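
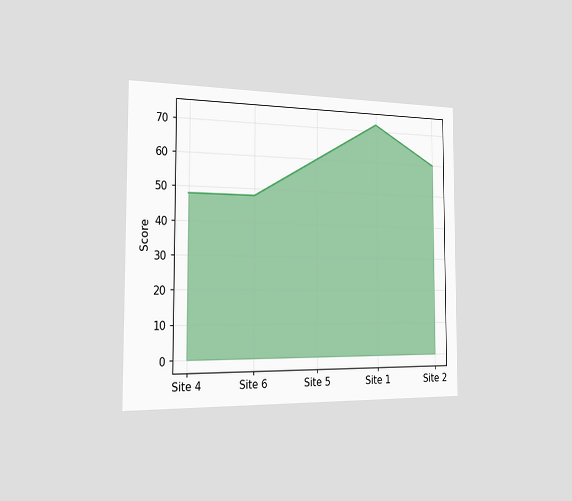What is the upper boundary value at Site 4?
The chart is viewed slightly from the left. At Site 4 the upper boundary is at 48.

48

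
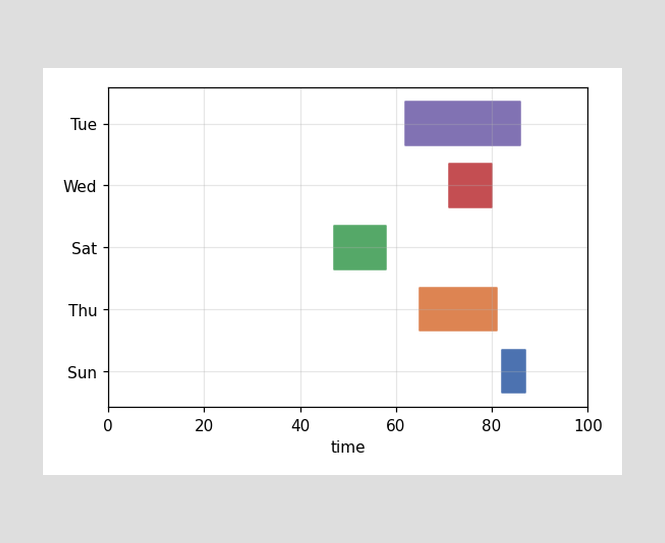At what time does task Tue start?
The Tue bar begins at t=62.

62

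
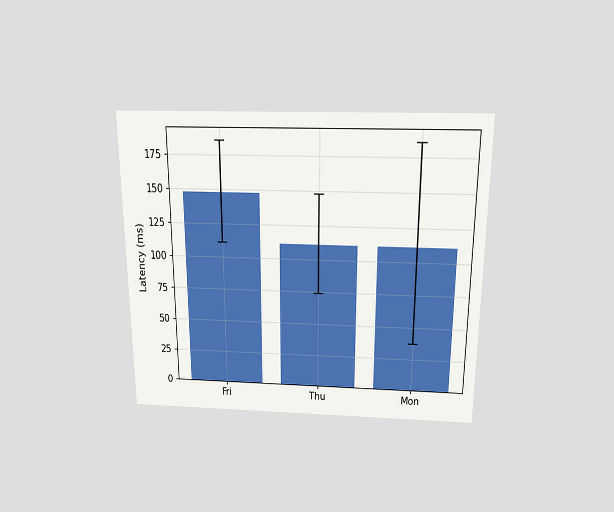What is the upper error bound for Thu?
The chart is viewed slightly from above. The Thu bar's upper whisker reaches 148ms.

148ms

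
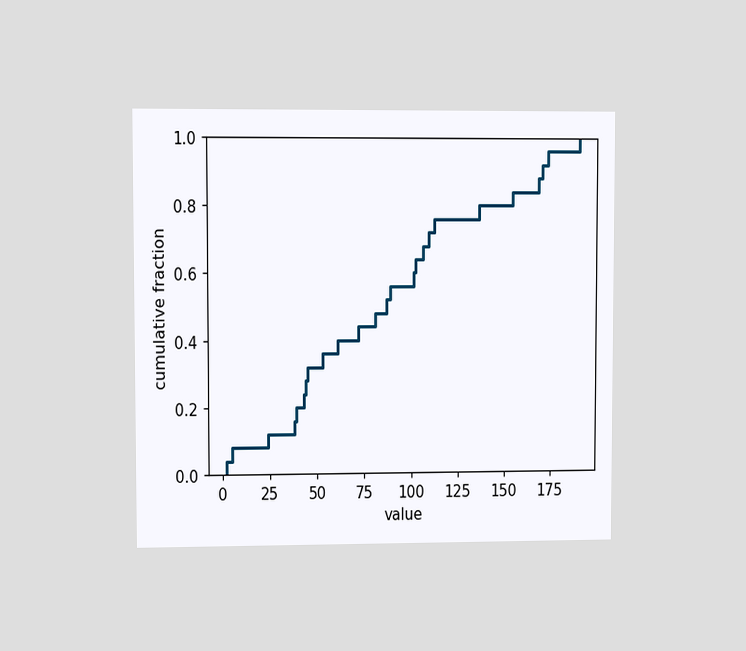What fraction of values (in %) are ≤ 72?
44%

The chart is viewed at a slight angle. At x=72 the ECDF step is at 44%.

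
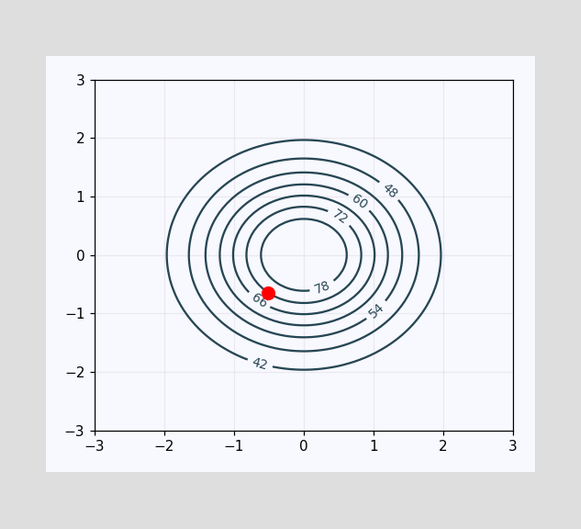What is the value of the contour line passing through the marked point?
72

The marked point sits on the contour labelled 72.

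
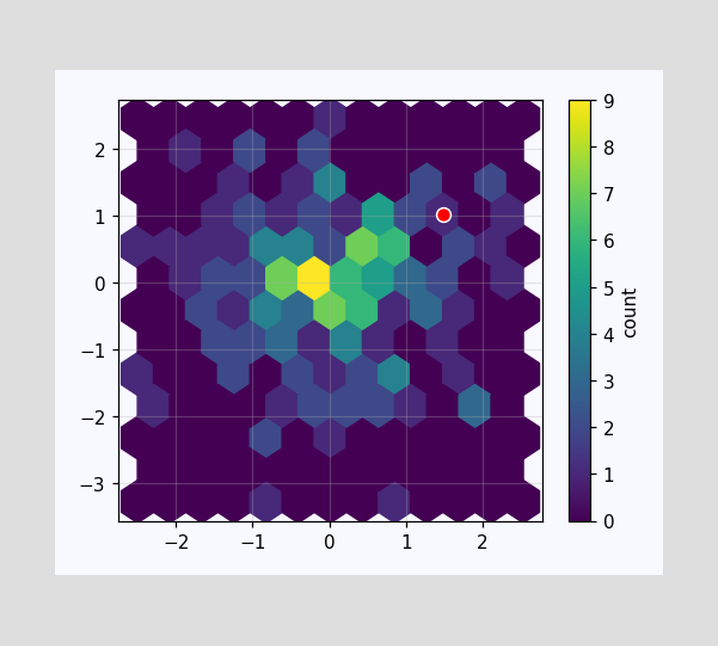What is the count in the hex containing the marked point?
1

The marked hex reads 1 on the colorbar.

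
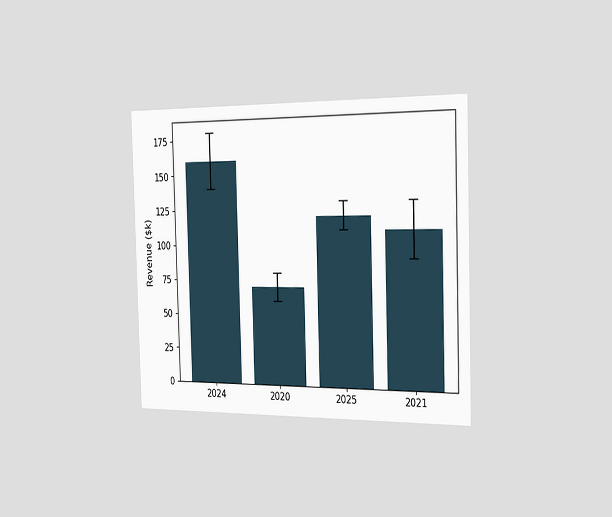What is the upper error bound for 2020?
The chart is viewed slightly from the right. The 2020 bar's upper whisker reaches $80k.

$80k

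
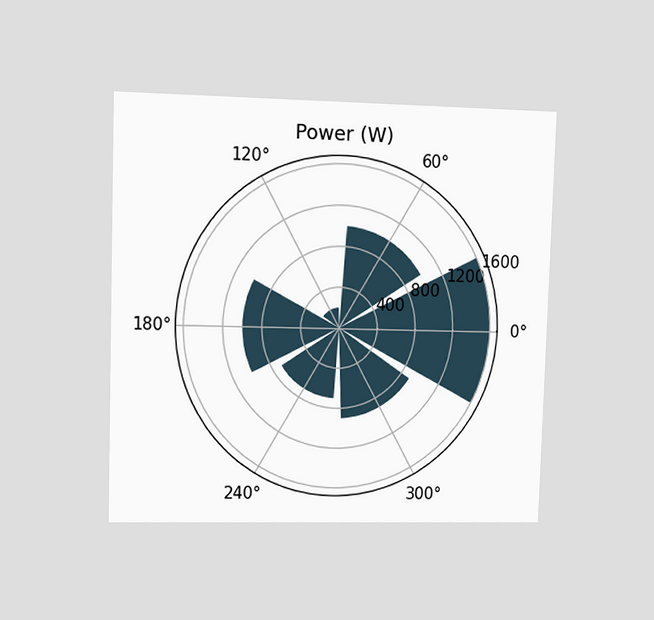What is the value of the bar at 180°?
1000W

The chart is viewed at a slight angle. The bar at 180° reaches 1000W on the radial axis.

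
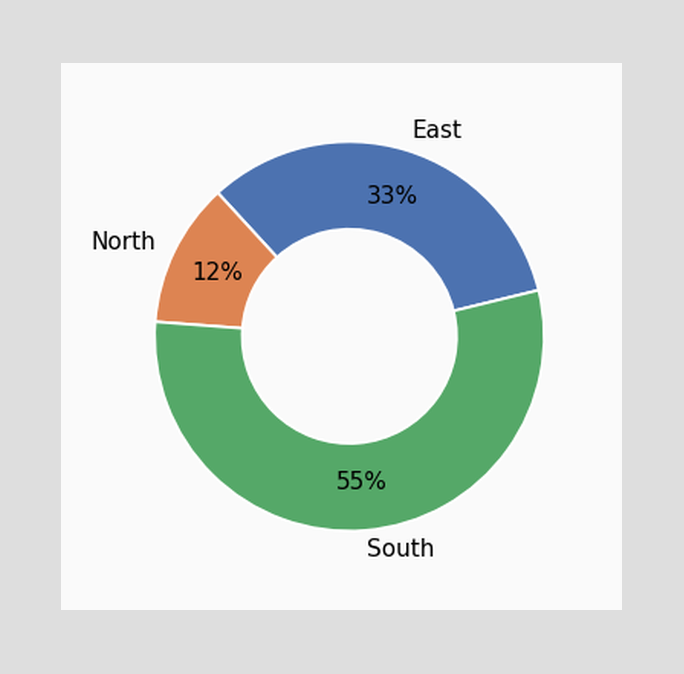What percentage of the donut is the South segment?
55%

The South segment takes up 55% of the ring.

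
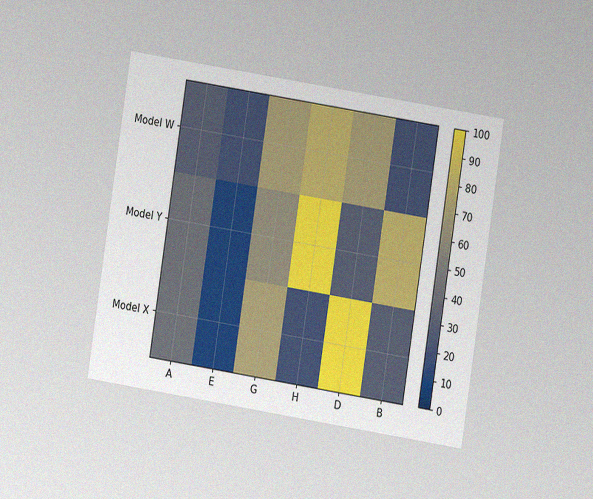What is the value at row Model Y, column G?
The chart is tilted about 9° clockwise and viewed at a slight angle, with some photo noise. Matching cell (Model Y, G) against the colorbar gives 60.

60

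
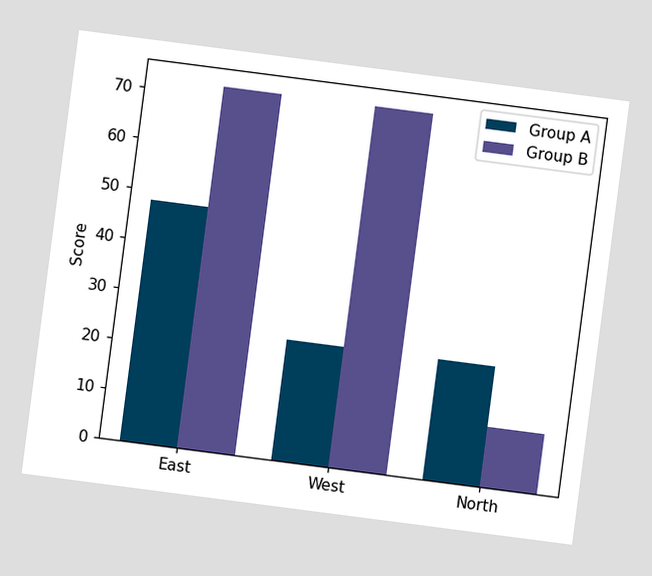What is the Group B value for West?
The chart is tilted about 7° clockwise. The Group B bar at West reaches 72 on the y-axis.

72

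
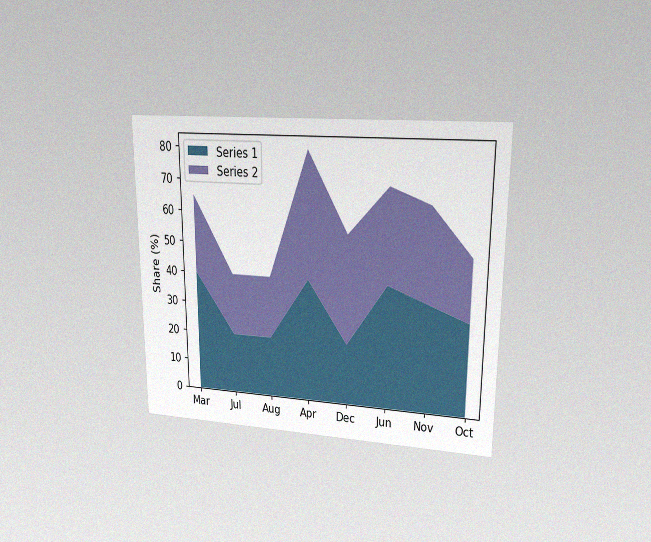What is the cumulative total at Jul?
The chart is viewed at a slight angle, with some photo noise. The stacked total at Jul reaches 40%.

40%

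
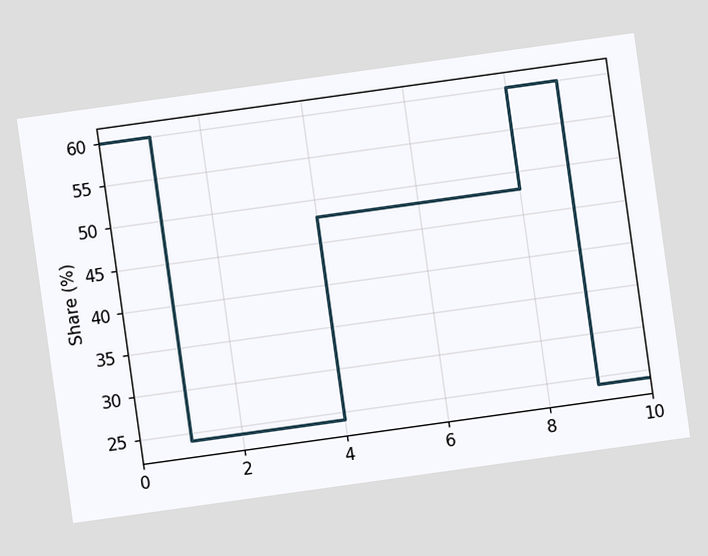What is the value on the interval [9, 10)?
The chart is tilted about 8° counter-clockwise. On [9, 10) the step sits at 24%.

24%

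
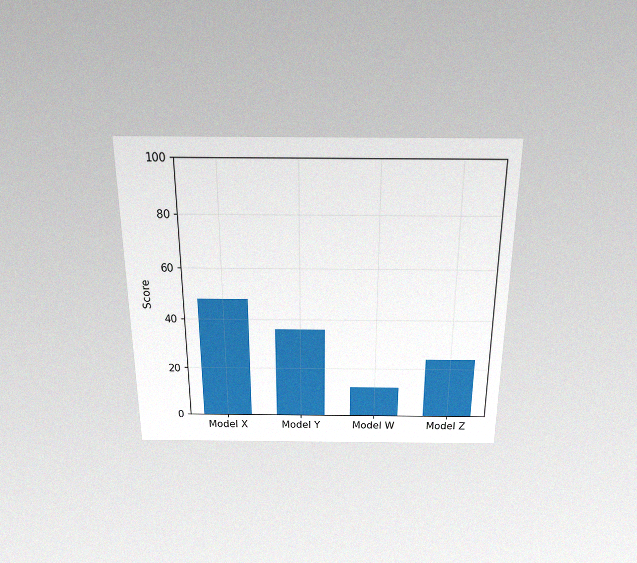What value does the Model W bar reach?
The chart is viewed slightly from above, with some photo noise. Reading along the chart's y-axis, the Model W bar reaches 12.

12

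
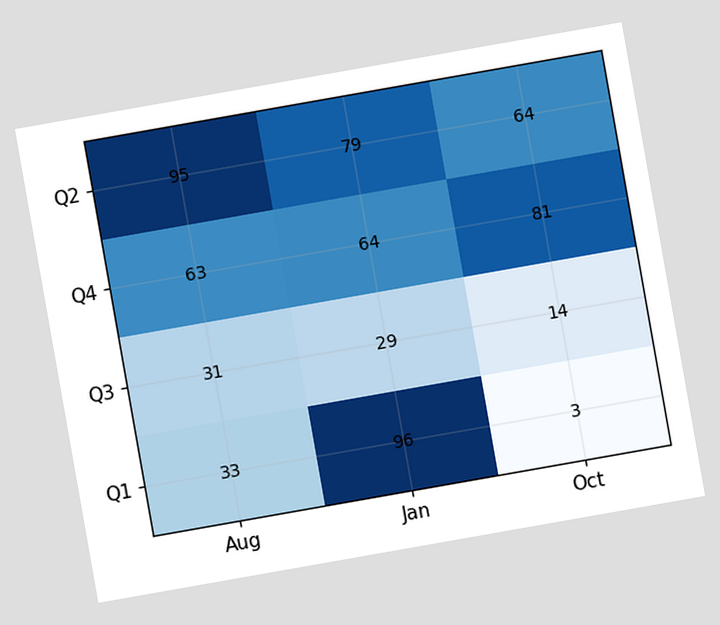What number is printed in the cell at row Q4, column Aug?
63

The chart is tilted about 10° counter-clockwise. The (Q4, Aug) cell reads 63.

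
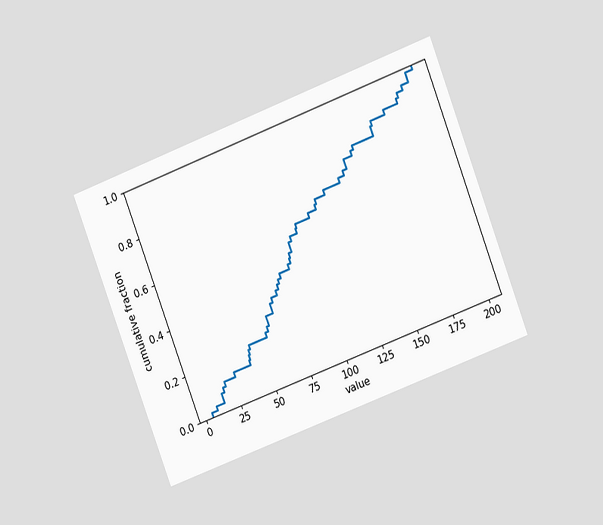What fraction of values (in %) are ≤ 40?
18%

The chart is tilted about 21° counter-clockwise and viewed at a slight angle. At x=40 the ECDF step is at 18%.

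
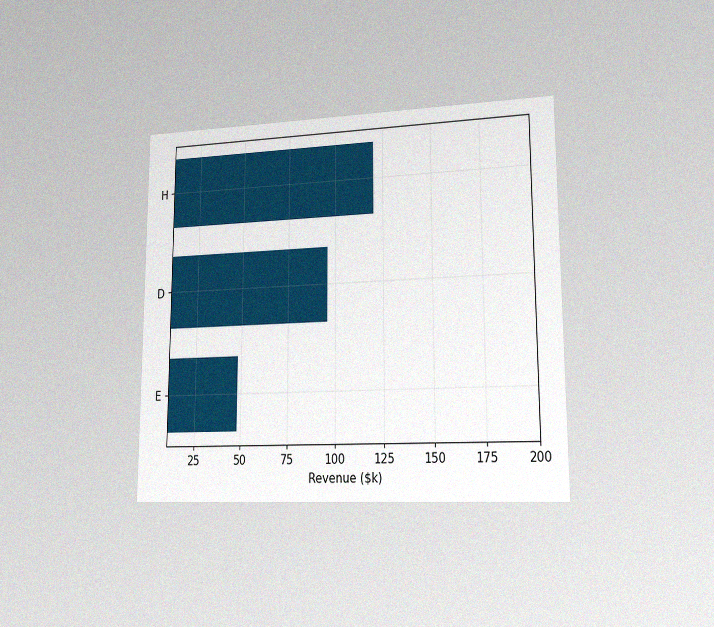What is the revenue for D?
$96k

The chart is viewed slightly from the right, with some photo noise. Reading along the chart's x-axis, the D bar reaches $96k.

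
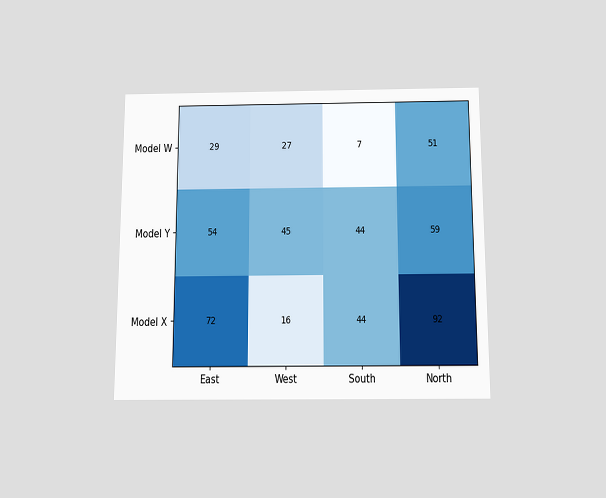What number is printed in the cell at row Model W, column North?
The chart is viewed slightly from below. The (Model W, North) cell reads 51.

51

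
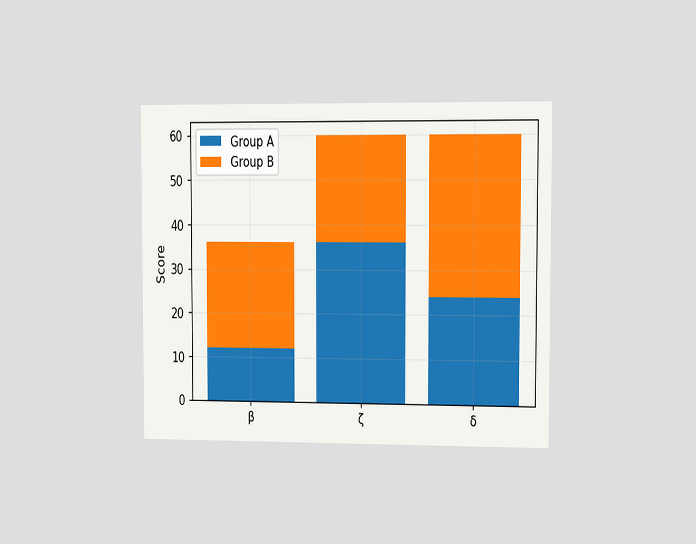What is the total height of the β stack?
36

The chart is viewed slightly from the right. The β stack's top reaches 36 on the y-axis.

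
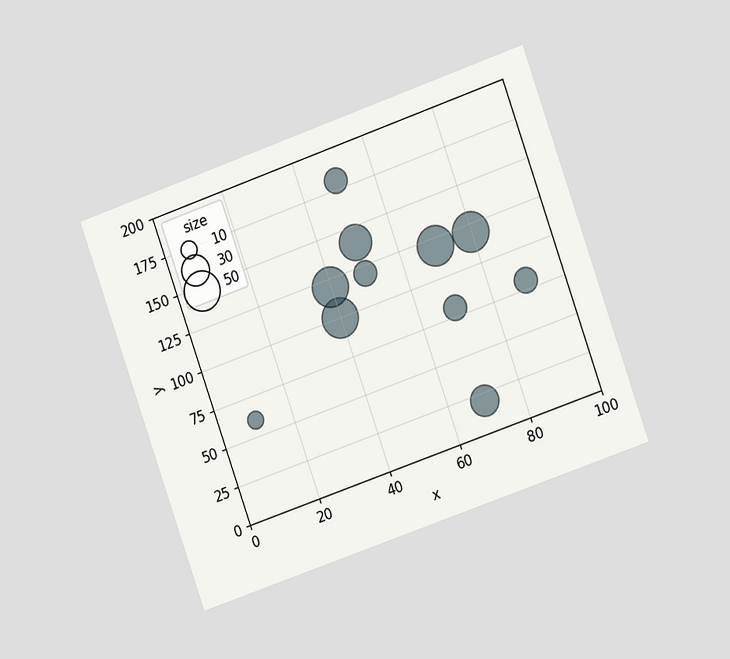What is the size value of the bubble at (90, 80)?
The chart is tilted about 19° counter-clockwise and viewed slightly from the right. Matching the bubble at (90, 80) against the size legend gives 20.

20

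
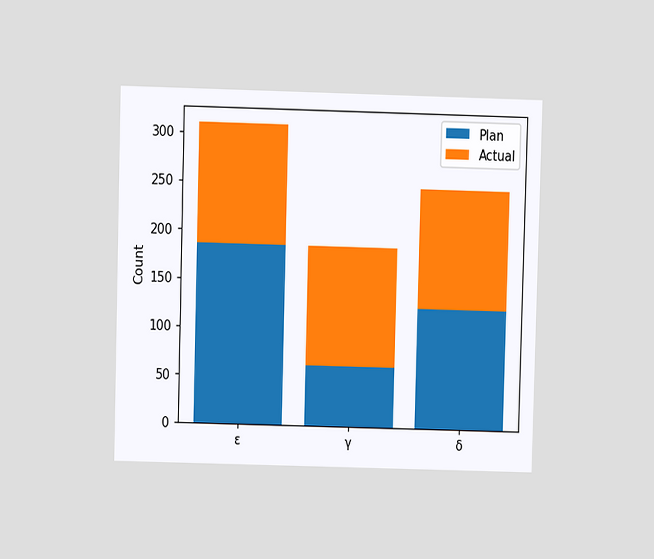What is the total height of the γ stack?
186

The chart is viewed at a slight angle. The γ stack's top reaches 186 on the y-axis.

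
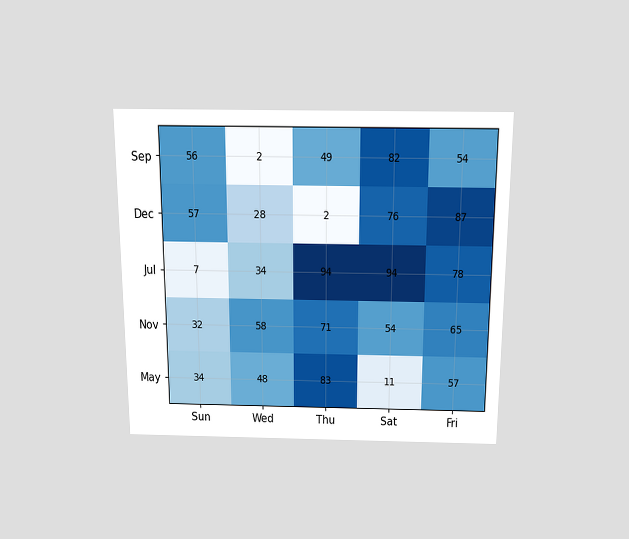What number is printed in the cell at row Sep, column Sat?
The chart is viewed slightly from above. The (Sep, Sat) cell reads 82.

82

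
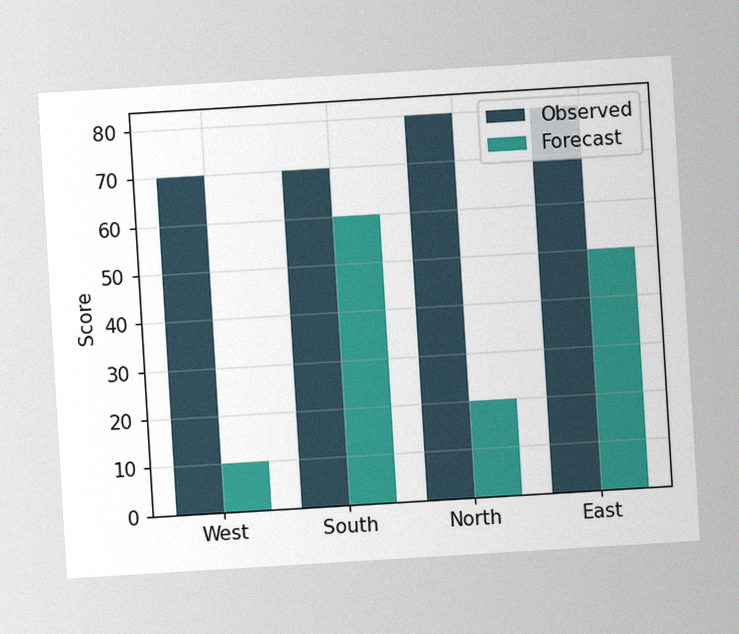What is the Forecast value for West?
The chart is tilted about 3° counter-clockwise, with some photo noise. The Forecast bar at West reaches 10 on the y-axis.

10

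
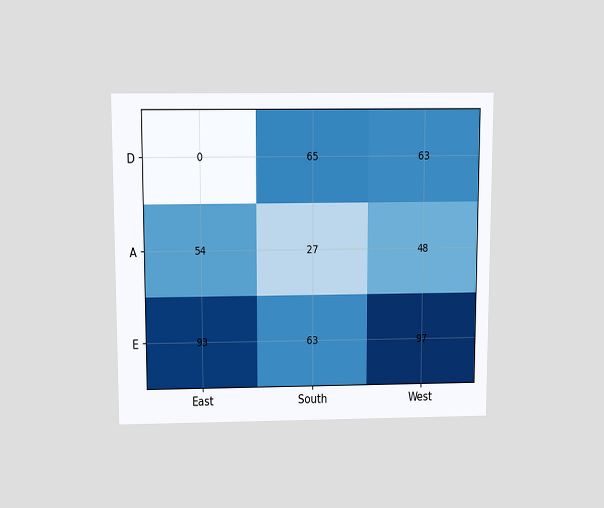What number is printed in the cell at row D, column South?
The chart is viewed slightly from above. The (D, South) cell reads 65.

65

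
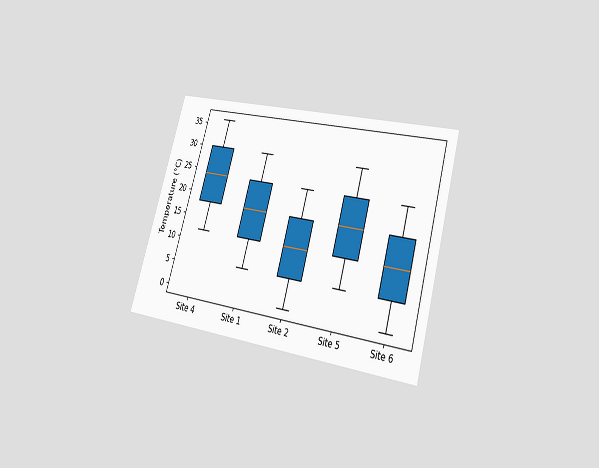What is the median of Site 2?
12°C

The chart is tilted about 16° clockwise and viewed at a slight angle. The median line in the Site 2 box sits at 12°C.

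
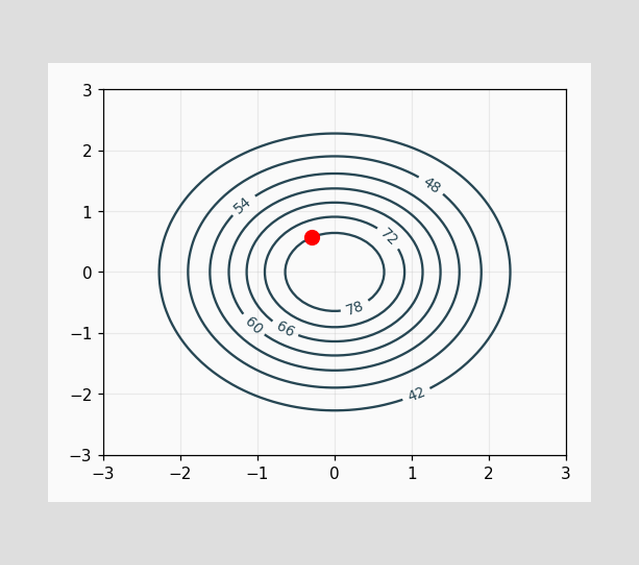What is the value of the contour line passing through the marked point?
78

The marked point sits on the contour labelled 78.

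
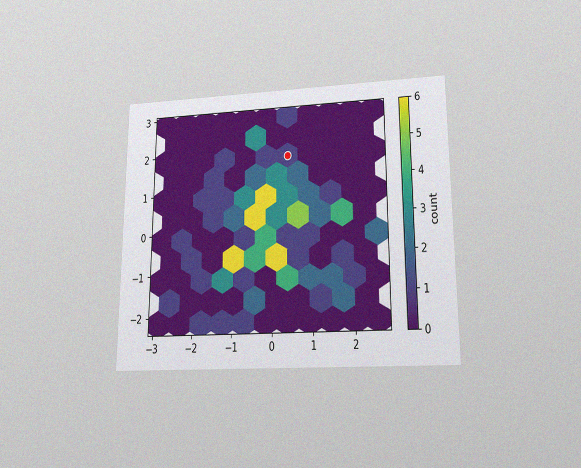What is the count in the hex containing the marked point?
1

The chart is viewed at a slight angle, with some photo noise. The marked hex reads 1 on the colorbar.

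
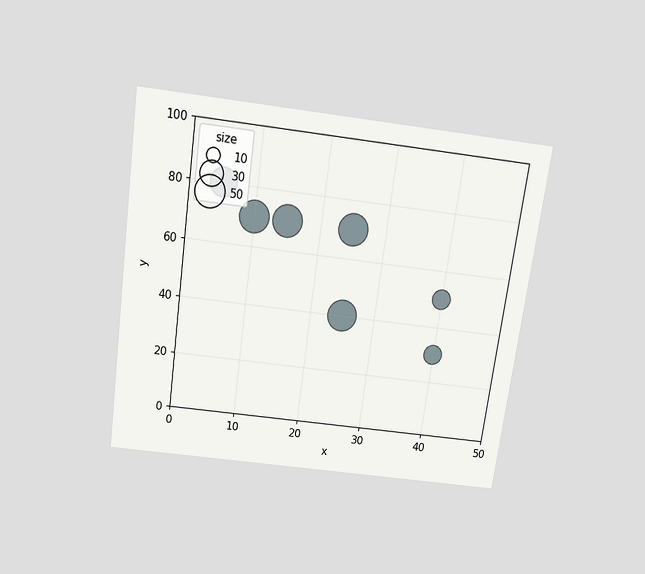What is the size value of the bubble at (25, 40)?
50

The chart is tilted about 8° clockwise and viewed slightly from above. Matching the bubble at (25, 40) against the size legend gives 50.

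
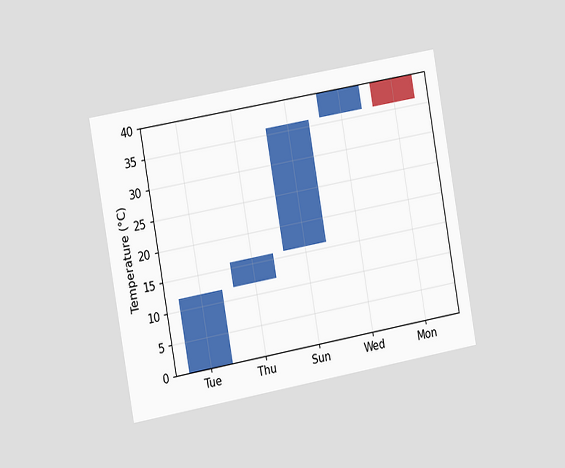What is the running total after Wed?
40°C

The chart is tilted about 10° counter-clockwise and viewed slightly from the left. After Wed the running total reaches 40°C.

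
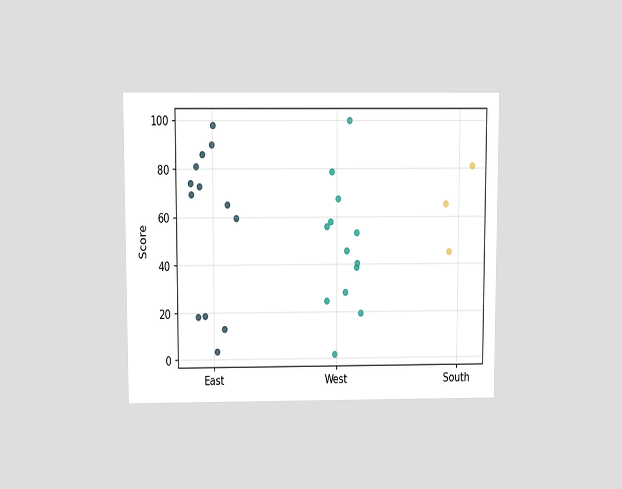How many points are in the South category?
The chart is viewed slightly from above. Counting the markers in the South column gives 3.

3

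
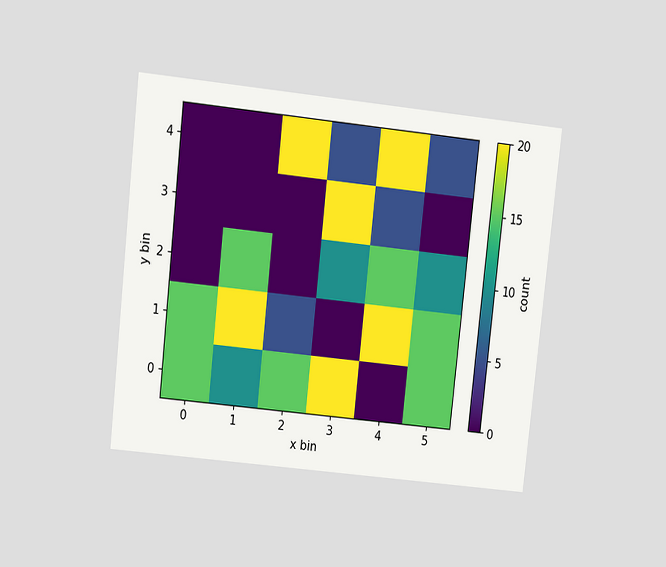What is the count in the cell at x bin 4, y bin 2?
The chart is tilted about 6° clockwise and viewed at a slight angle. Matching the cell (4, 2) against the colorbar gives 15.

15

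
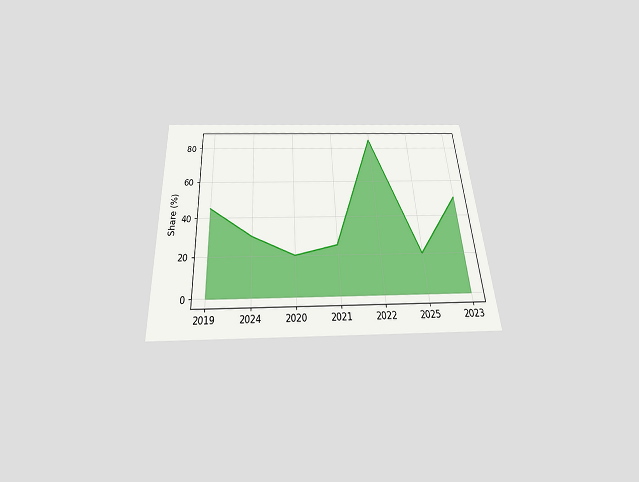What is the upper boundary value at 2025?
The chart is tilted about 3° counter-clockwise and viewed slightly from below. At 2025 the upper boundary is at 20%.

20%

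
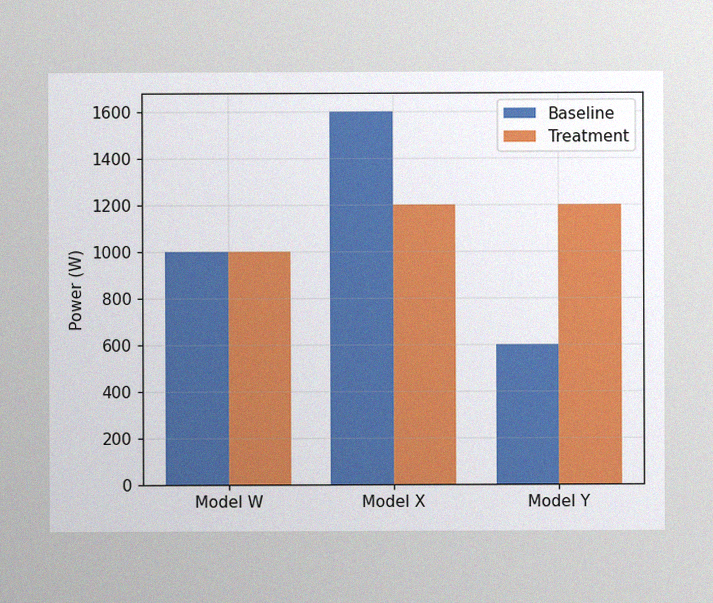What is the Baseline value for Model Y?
The image has some photo noise and uneven lighting. The Baseline bar at Model Y reaches 600W on the y-axis.

600W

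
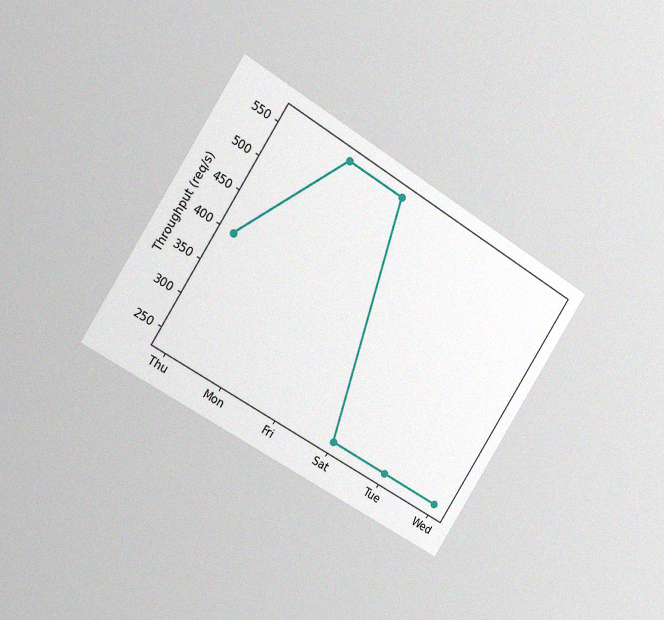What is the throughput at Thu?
400req/s

The chart is tilted about 32° clockwise and viewed slightly from the left, with some photo noise. At Thu, the line is at 400req/s.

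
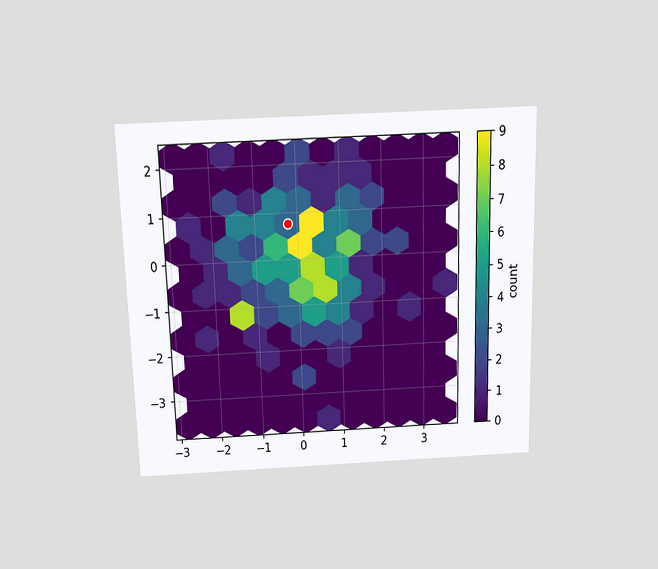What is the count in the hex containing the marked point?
3

The chart is viewed slightly from above. The marked hex reads 3 on the colorbar.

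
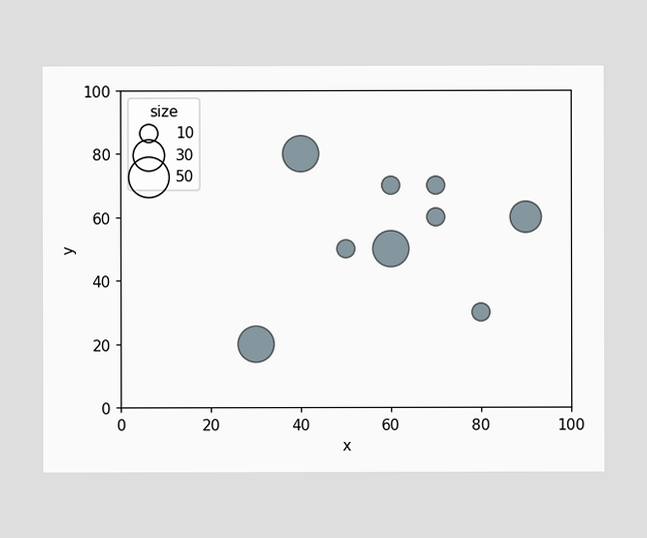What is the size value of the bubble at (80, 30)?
Matching the bubble at (80, 30) against the size legend gives 10.

10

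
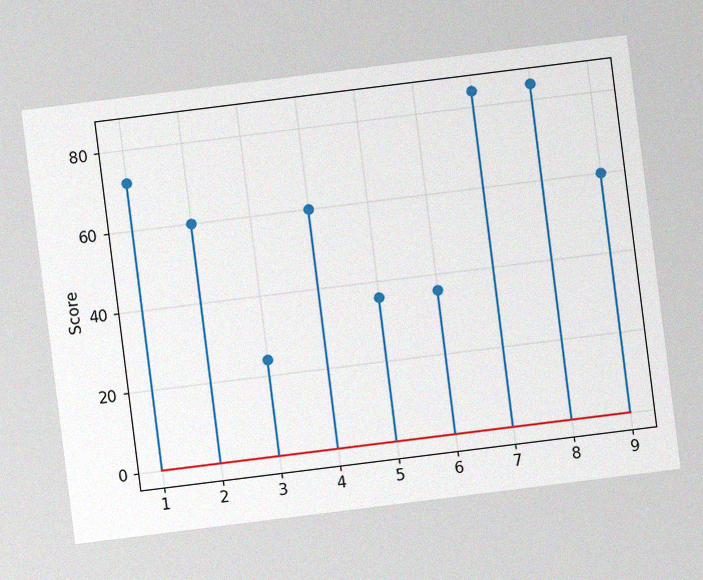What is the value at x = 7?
The chart is tilted about 7° counter-clockwise, with some photo noise. The stem at x=7 reaches 84.

84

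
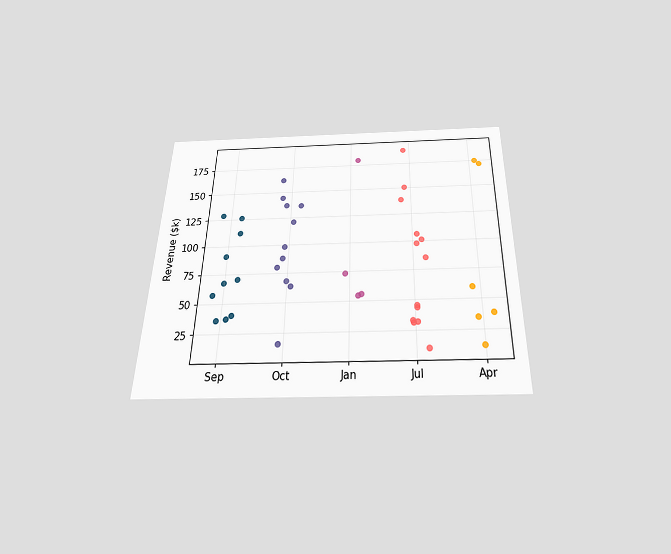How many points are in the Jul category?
The chart is viewed slightly from below. Counting the markers in the Jul column gives 13.

13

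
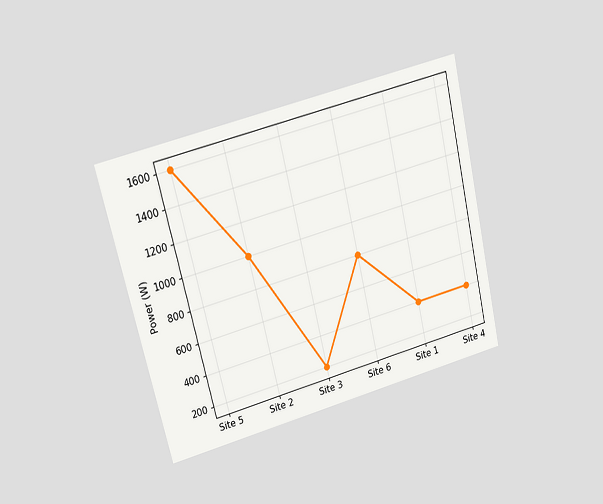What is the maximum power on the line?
1600W

The chart is tilted about 14° counter-clockwise and viewed at a slight angle. The highest point is at Site 5, and reading across to the y-axis gives 1600W.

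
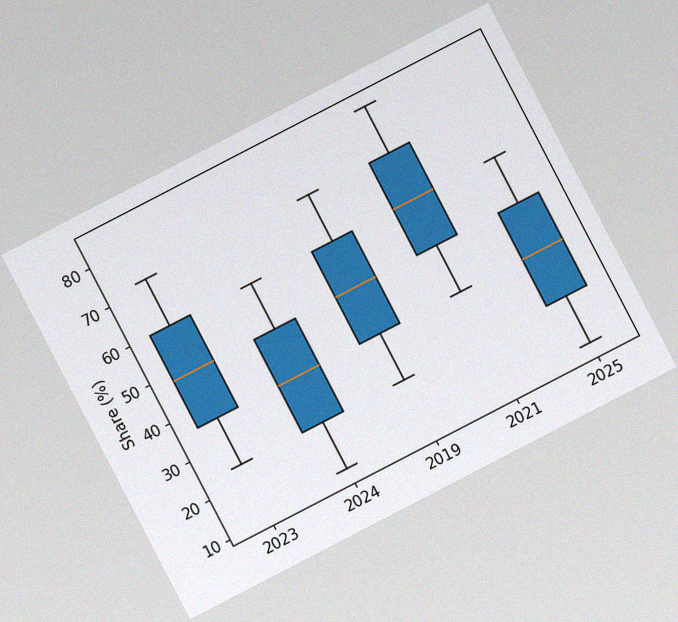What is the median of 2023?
The chart is tilted about 27° counter-clockwise, with some photo noise. The median line in the 2023 box sits at 48%.

48%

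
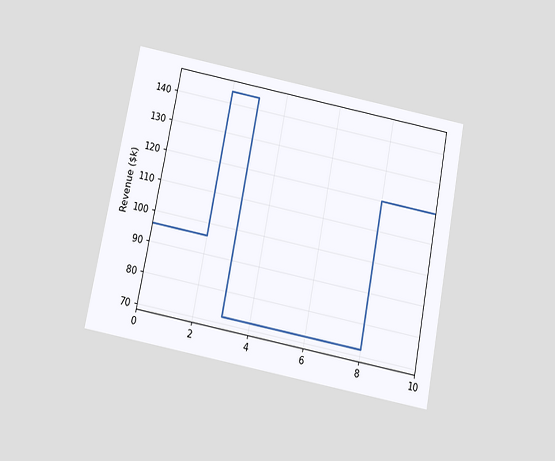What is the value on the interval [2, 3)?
The chart is tilted about 11° clockwise and viewed slightly from below. On [2, 3) the step sits at $144k.

$144k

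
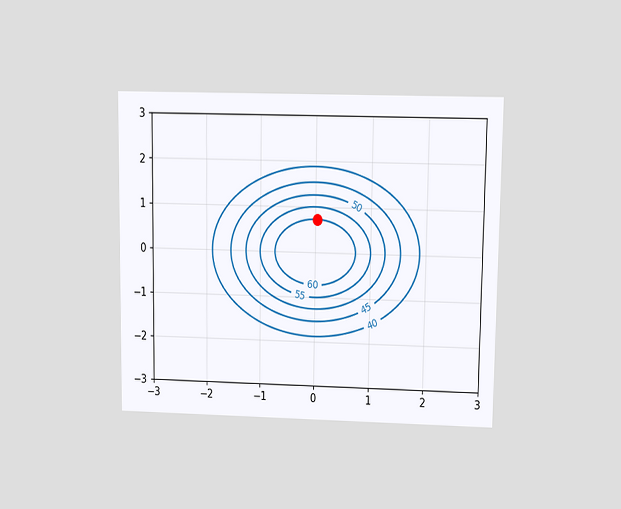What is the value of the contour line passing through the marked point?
60

The chart is viewed at a slight angle. The marked point sits on the contour labelled 60.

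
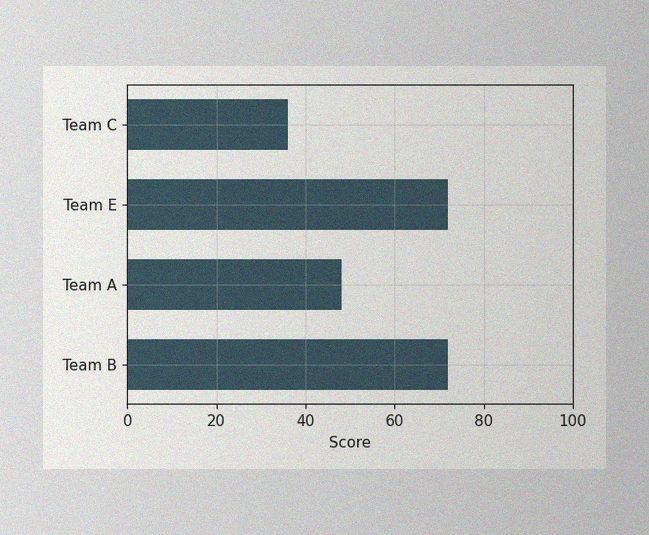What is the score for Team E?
The image has some photo noise and uneven lighting. Reading along the chart's x-axis, the Team E bar reaches 72.

72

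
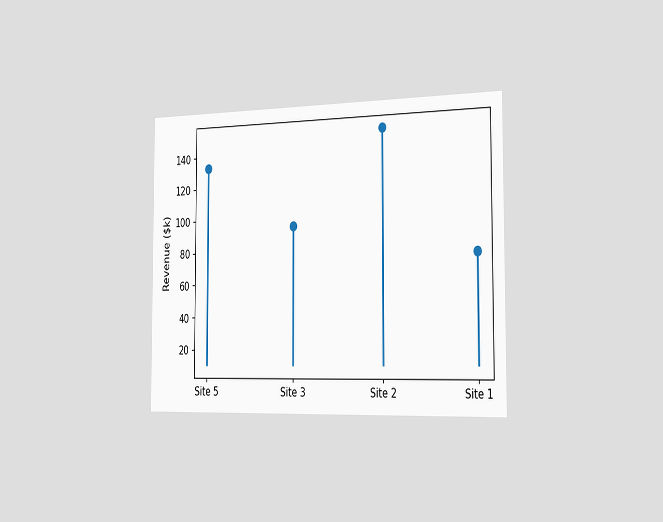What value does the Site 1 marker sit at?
The chart is viewed slightly from the right. The Site 1 marker sits at $76k.

$76k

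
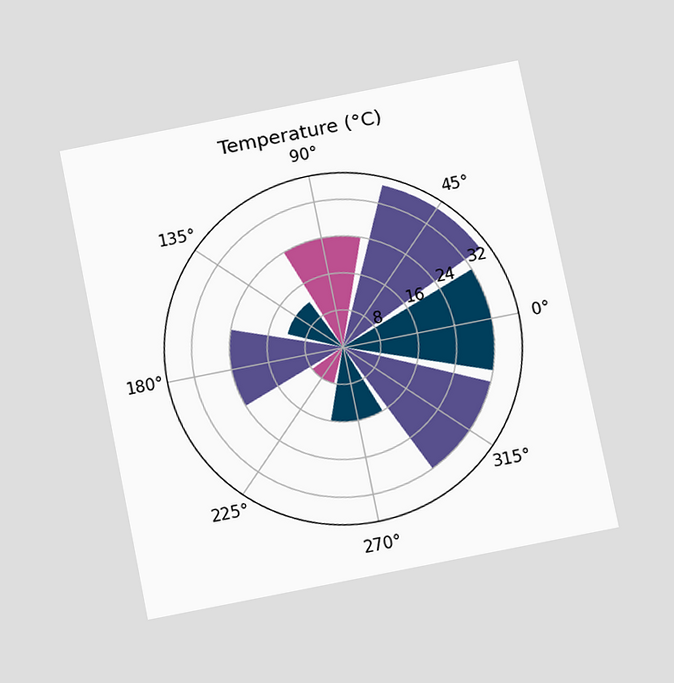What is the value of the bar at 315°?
32°C

The chart is tilted about 11° counter-clockwise and viewed slightly from below. The bar at 315° reaches 32°C on the radial axis.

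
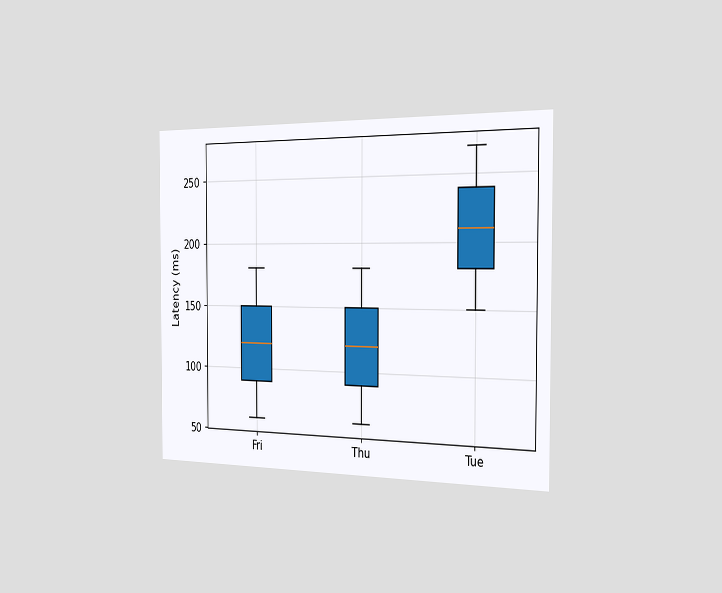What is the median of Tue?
The chart is viewed slightly from the right. The median line in the Tue box sits at 210ms.

210ms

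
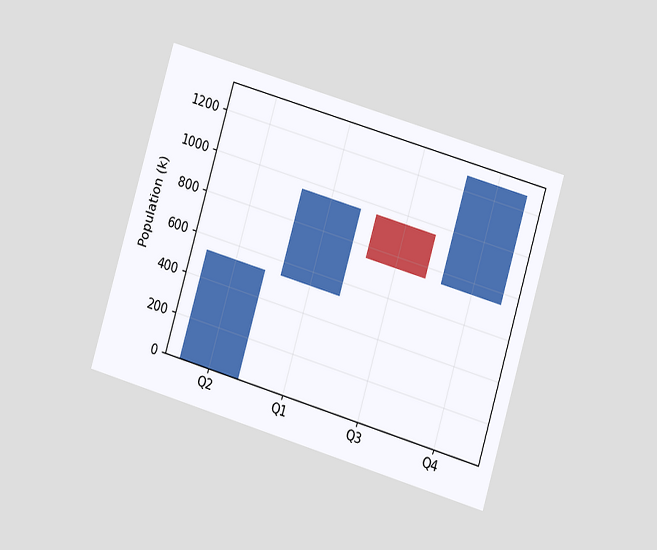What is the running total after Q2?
530k

The chart is tilted about 17° clockwise and viewed at a slight angle. After Q2 the running total reaches 530k.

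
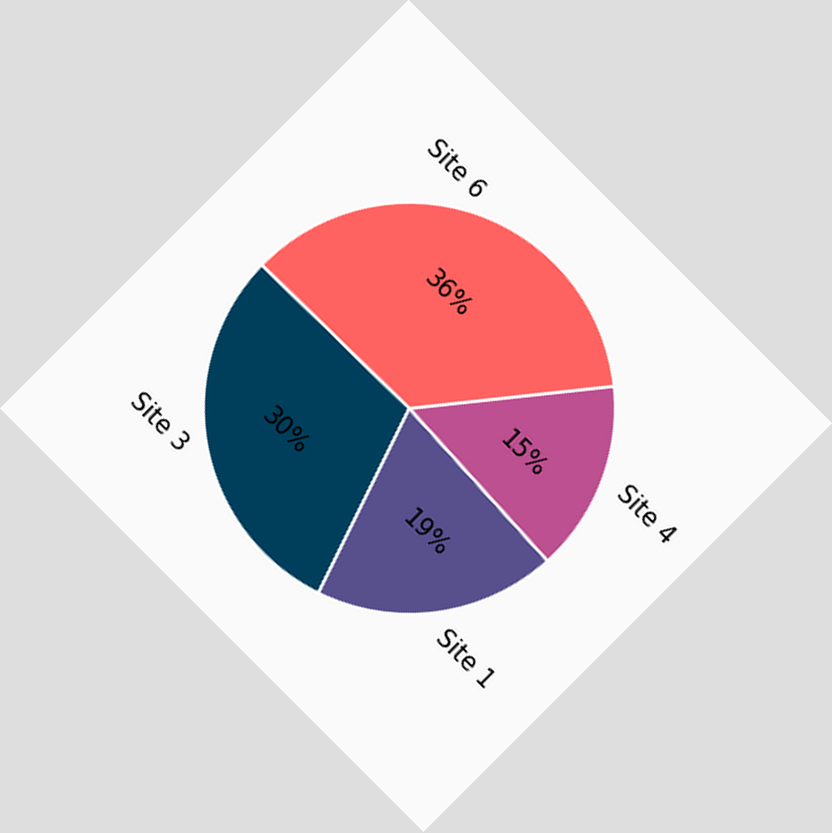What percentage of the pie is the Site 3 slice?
30%

The chart is tilted about 45° clockwise. The Site 3 slice takes up 30% of the pie.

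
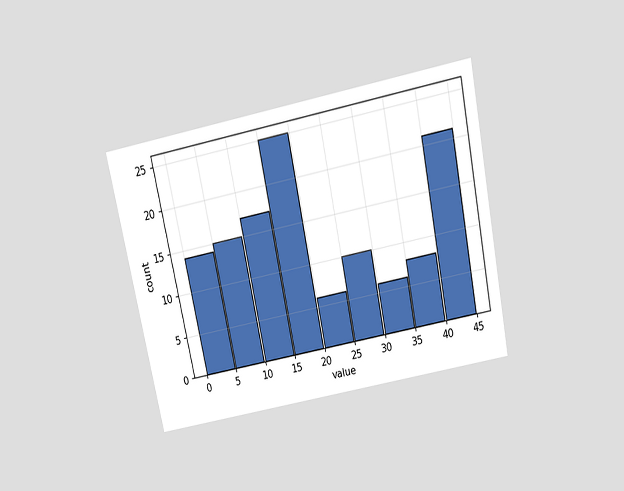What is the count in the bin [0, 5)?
The chart is tilted about 12° counter-clockwise and viewed slightly from above. The [0, 5) bin has height 14.

14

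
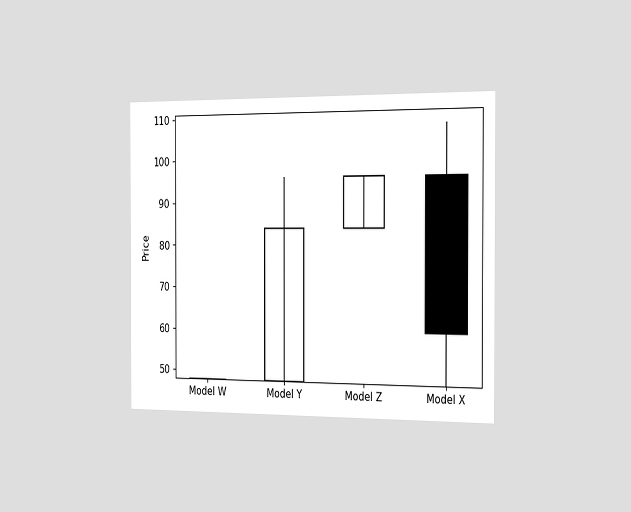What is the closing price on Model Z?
The chart is viewed slightly from the right. The Model Z candle closes at 96.

96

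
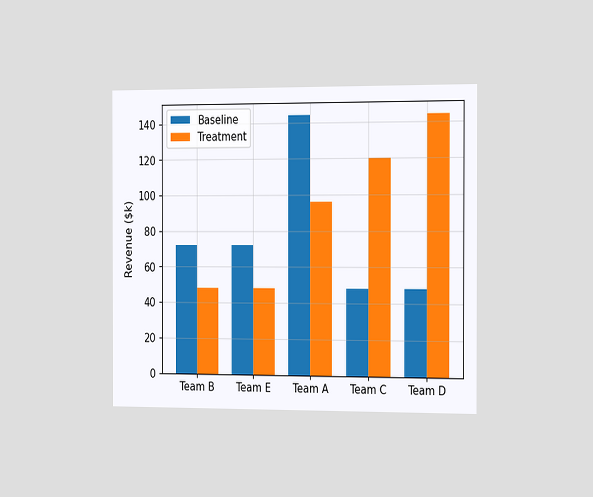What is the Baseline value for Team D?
$48k

The chart is viewed slightly from the right. The Baseline bar at Team D reaches $48k on the y-axis.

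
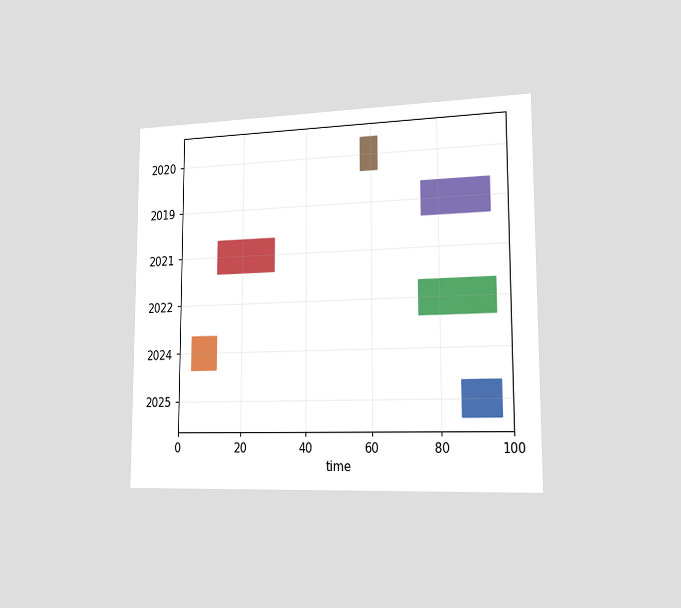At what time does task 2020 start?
The chart is viewed slightly from the right. The 2020 bar begins at t=57.

57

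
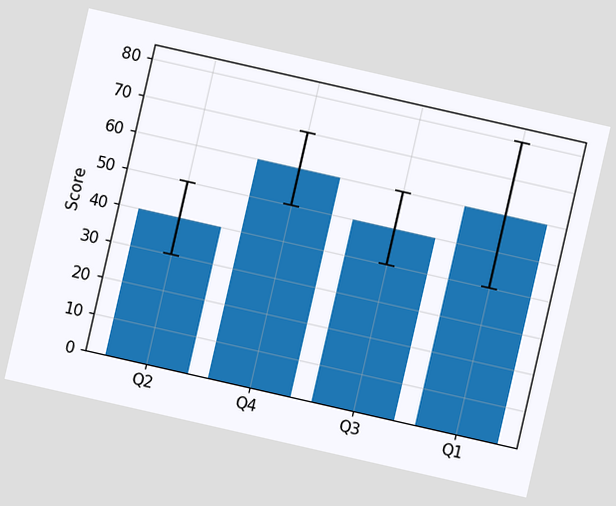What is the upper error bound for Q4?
The chart is tilted about 13° clockwise. The Q4 bar's upper whisker reaches 70.

70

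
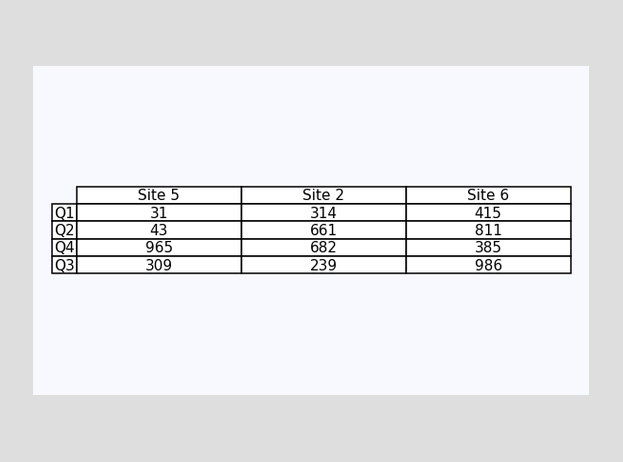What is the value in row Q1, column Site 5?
31

The (Q1, Site 5) cell reads 31.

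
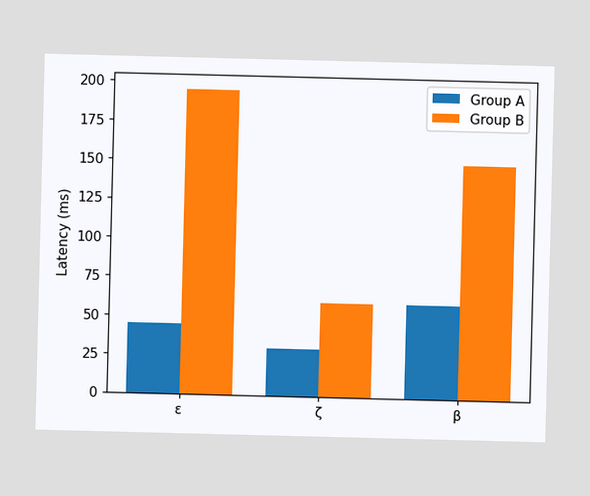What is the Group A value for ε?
The Group A bar at ε reaches 45ms on the y-axis.

45ms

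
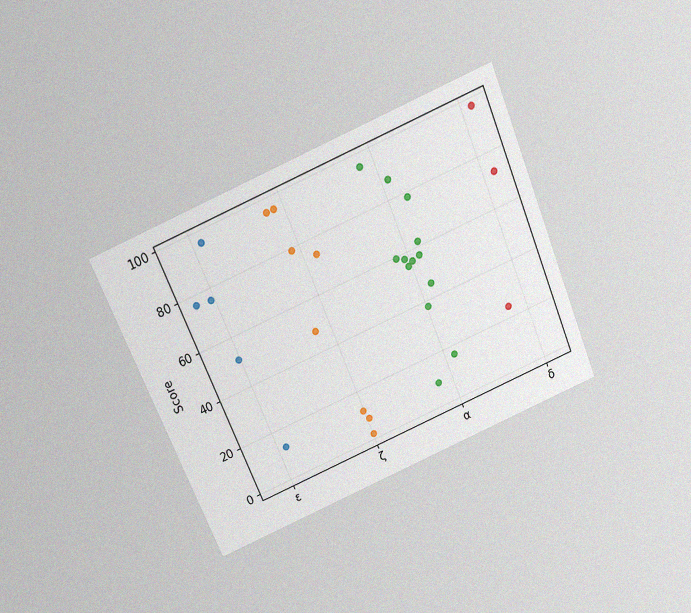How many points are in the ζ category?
The chart is tilted about 23° counter-clockwise and viewed slightly from above, with some photo noise. Counting the markers in the ζ column gives 8.

8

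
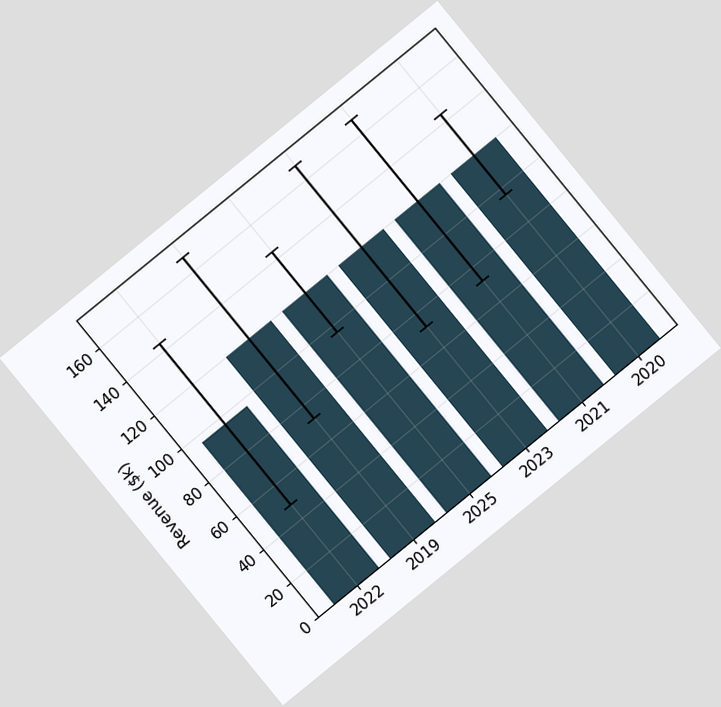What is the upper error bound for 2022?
The chart is tilted about 39° counter-clockwise. The 2022 bar's upper whisker reaches $144k.

$144k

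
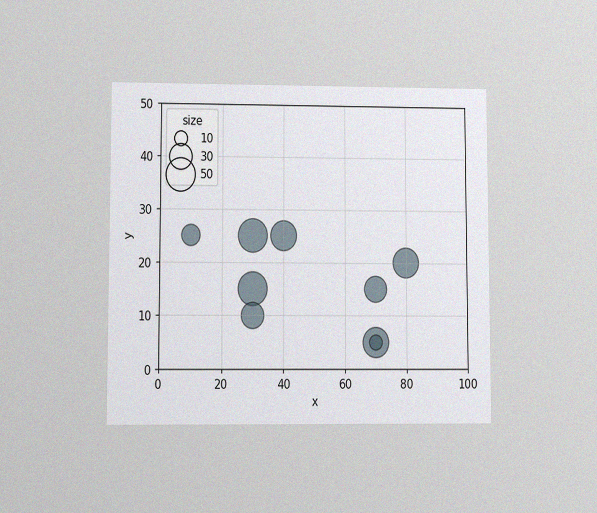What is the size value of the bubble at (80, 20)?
40

The chart is viewed at a slight angle, with some photo noise. Matching the bubble at (80, 20) against the size legend gives 40.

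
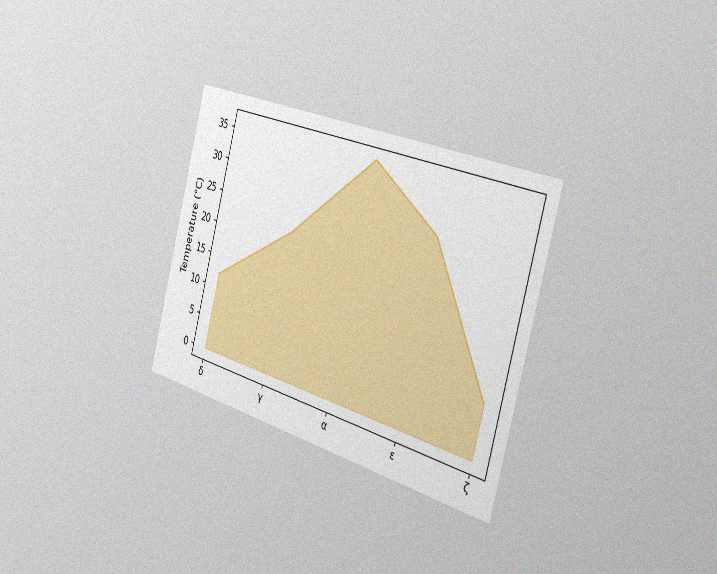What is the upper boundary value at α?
36°C

The chart is tilted about 15° clockwise and viewed slightly from the right, with some photo noise. At α the upper boundary is at 36°C.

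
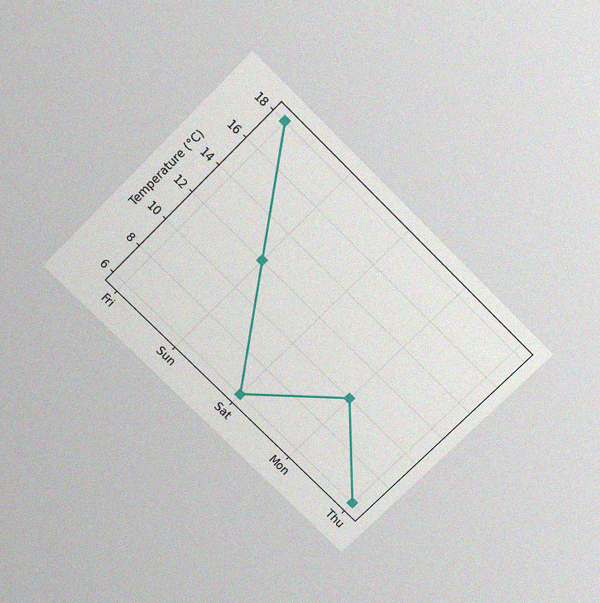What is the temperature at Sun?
12°C

The chart is tilted about 45° clockwise and viewed slightly from above, with some photo noise. At Sun, the line is at 12°C.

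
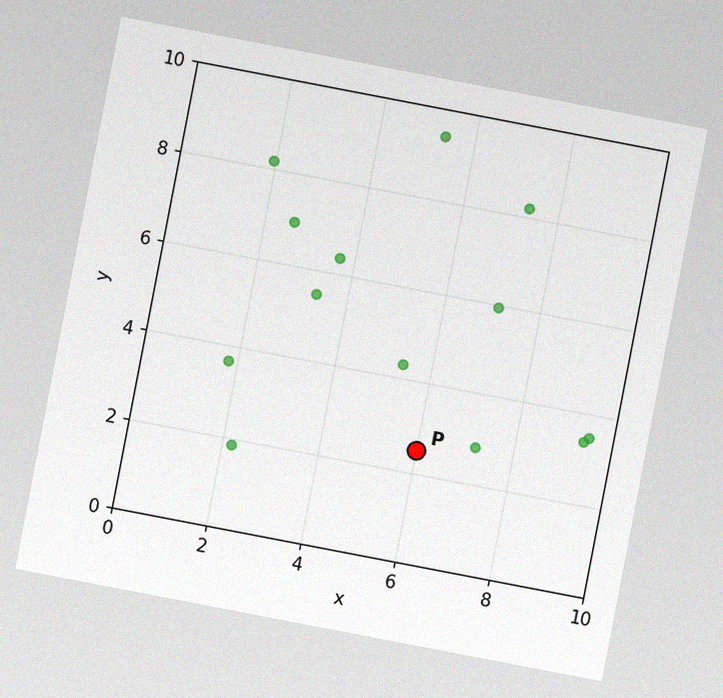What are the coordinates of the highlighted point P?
(6, 2.5)

The chart is tilted about 11° clockwise, with some photo noise. Following the gridlines from P to each axis, P sits at (6, 2.5).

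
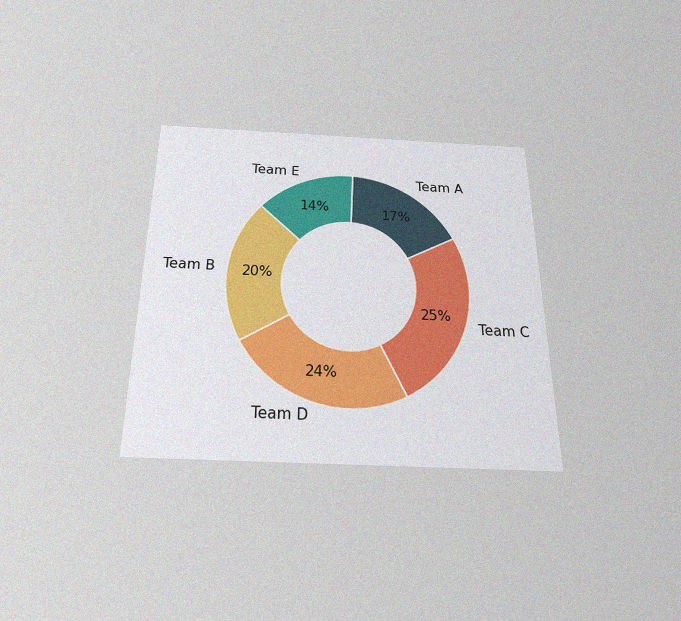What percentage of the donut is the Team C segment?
The chart is viewed slightly from below, with some photo noise. The Team C segment takes up 25% of the ring.

25%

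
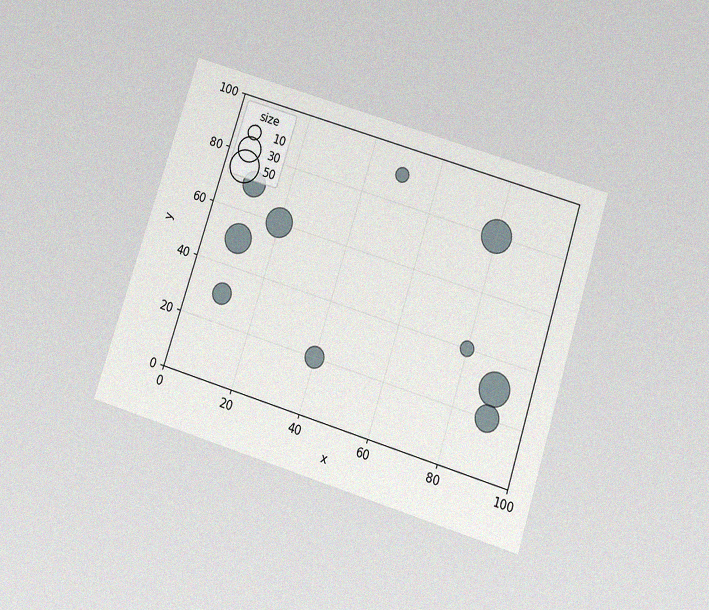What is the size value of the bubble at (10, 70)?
The chart is tilted about 18° clockwise and viewed slightly from below, with some photo noise. Matching the bubble at (10, 70) against the size legend gives 30.

30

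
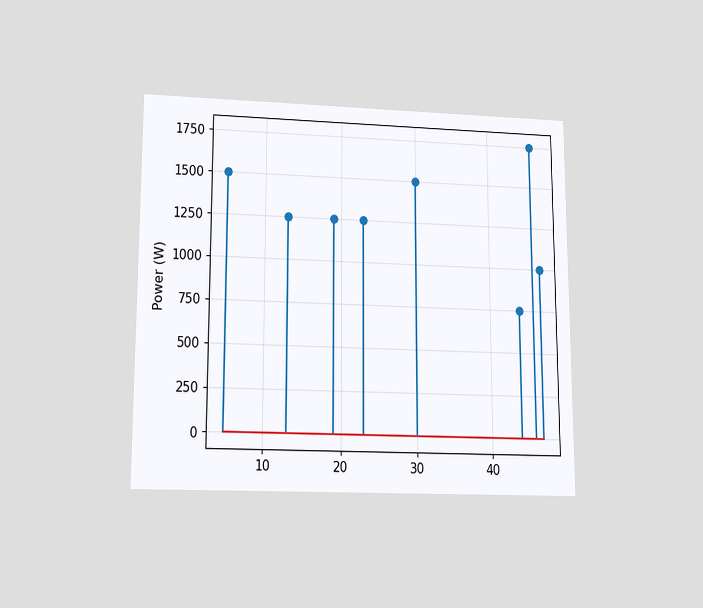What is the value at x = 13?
1250W

The chart is viewed slightly from below. The stem at x=13 reaches 1250W.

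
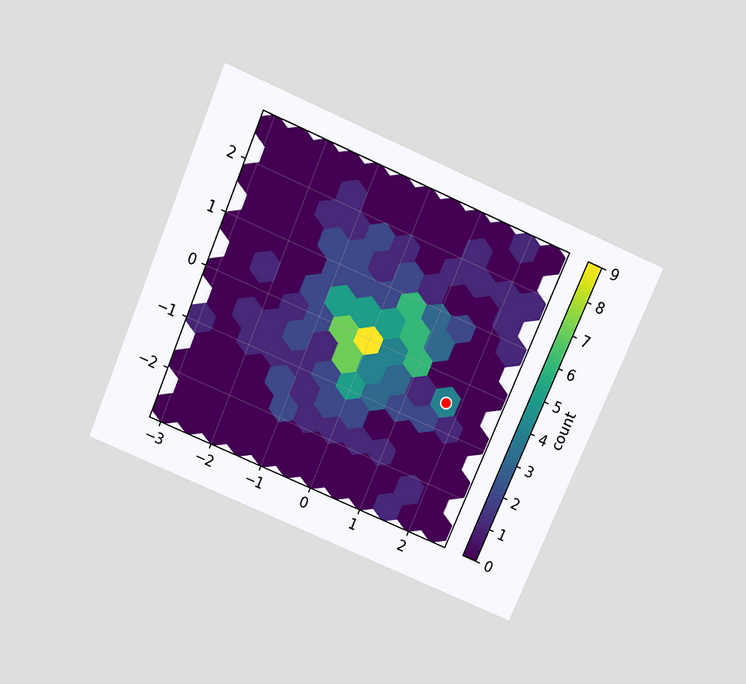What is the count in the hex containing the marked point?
4

The chart is tilted about 23° clockwise and viewed slightly from above. The marked hex reads 4 on the colorbar.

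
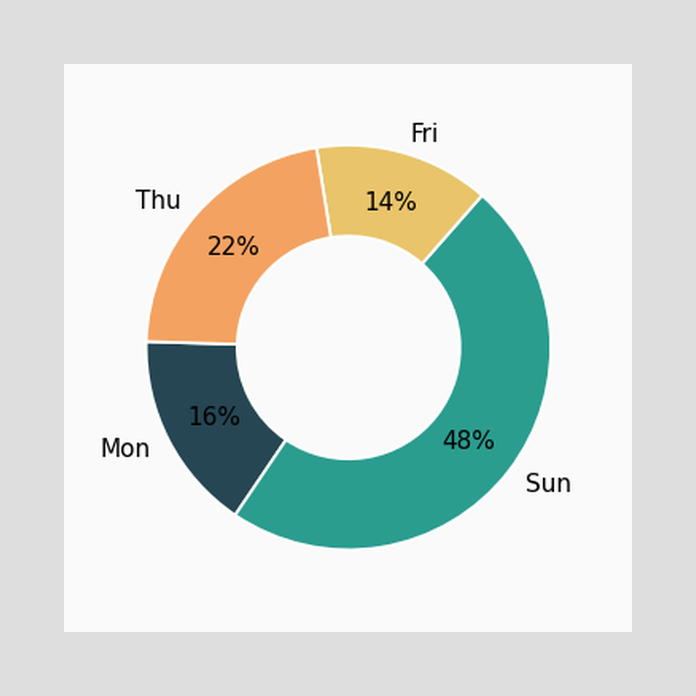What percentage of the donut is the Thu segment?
The Thu segment takes up 22% of the ring.

22%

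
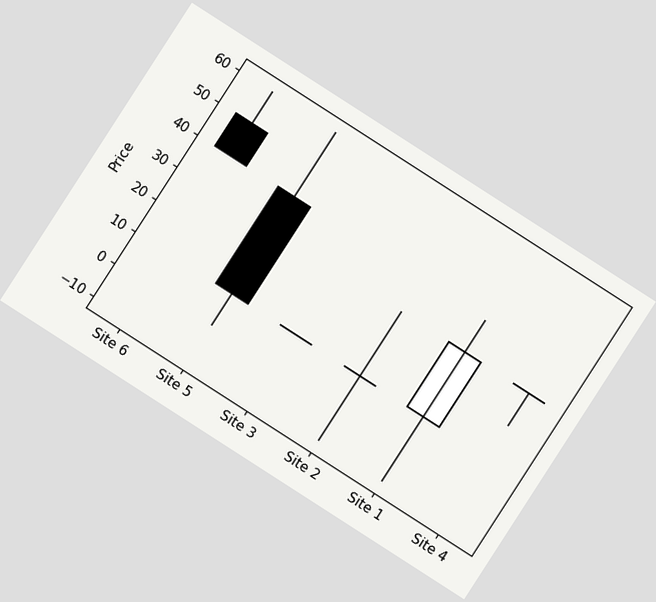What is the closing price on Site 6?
The chart is tilted about 33° clockwise. The Site 6 candle closes at 40.

40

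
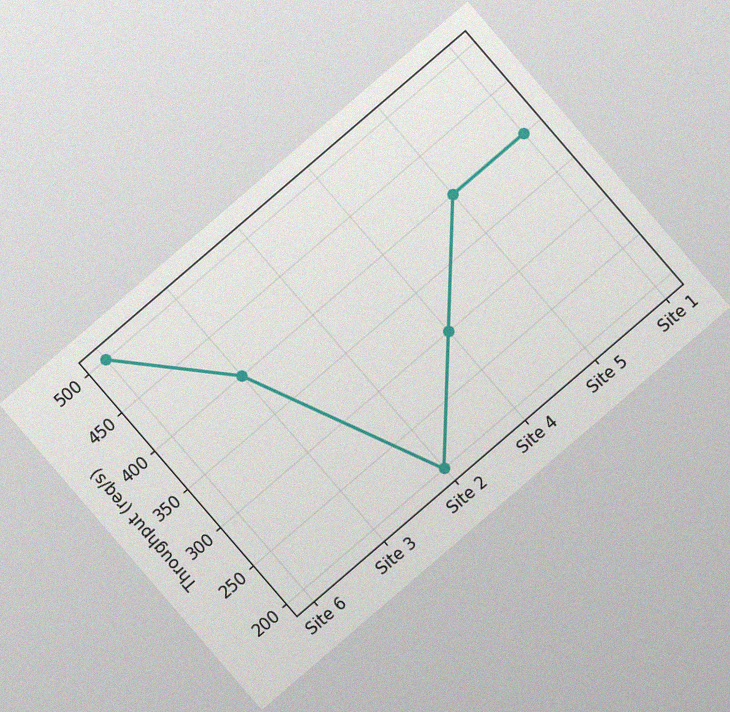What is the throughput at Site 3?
The chart is tilted about 41° counter-clockwise, with some photo noise. At Site 3, the line is at 400req/s.

400req/s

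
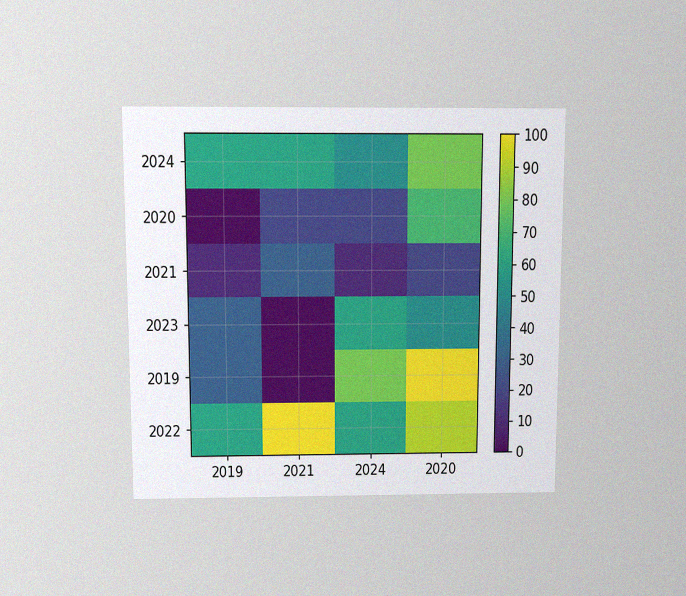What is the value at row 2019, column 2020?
100

The chart is viewed slightly from above, with some photo noise. Matching cell (2019, 2020) against the colorbar gives 100.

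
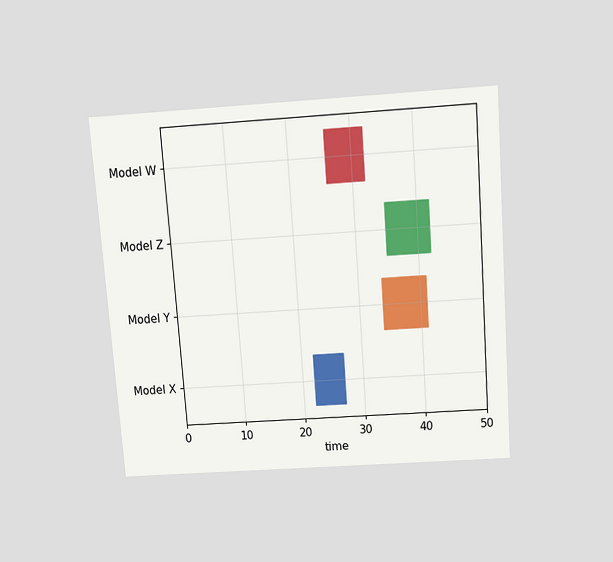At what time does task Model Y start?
34

The chart is tilted about 4° counter-clockwise and viewed slightly from above. The Model Y bar begins at t=34.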